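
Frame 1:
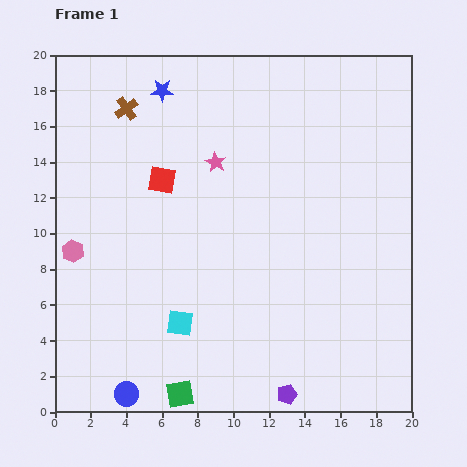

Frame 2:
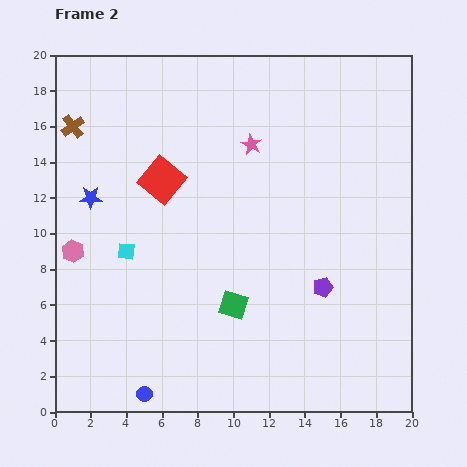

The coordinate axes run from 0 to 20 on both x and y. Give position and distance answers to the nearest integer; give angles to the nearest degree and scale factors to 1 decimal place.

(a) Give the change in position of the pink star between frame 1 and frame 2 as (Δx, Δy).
(2, 1)

The pink star was at (9, 14) in frame 1 and (11, 15) in frame 2.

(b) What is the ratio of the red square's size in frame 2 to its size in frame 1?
1.5×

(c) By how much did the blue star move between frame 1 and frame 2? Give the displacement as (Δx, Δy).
(-4, -6)

The blue star was at (6, 18) in frame 1 and (2, 12) in frame 2.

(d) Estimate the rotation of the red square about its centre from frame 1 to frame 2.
30° clockwise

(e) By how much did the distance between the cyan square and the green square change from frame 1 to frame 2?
+3

Distance in frame 1: 4. Distance in frame 2: 7.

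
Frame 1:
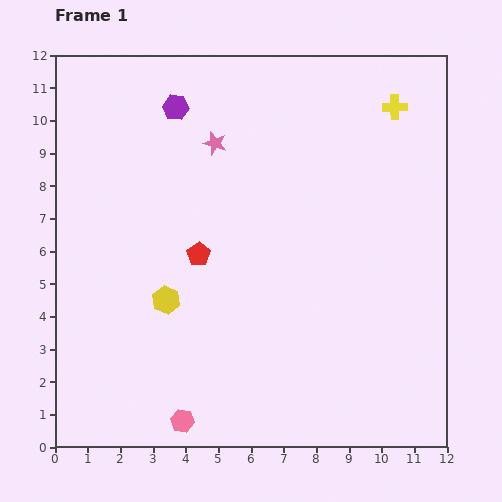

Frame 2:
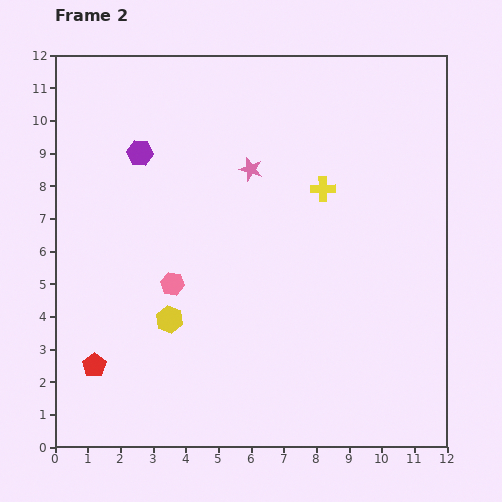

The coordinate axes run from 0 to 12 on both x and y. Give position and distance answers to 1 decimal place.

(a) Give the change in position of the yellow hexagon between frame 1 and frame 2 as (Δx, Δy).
(0.1, -0.6)

The yellow hexagon was at (3.4, 4.5) in frame 1 and (3.5, 3.9) in frame 2.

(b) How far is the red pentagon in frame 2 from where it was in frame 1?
4.7

The red pentagon moved from (4.4, 5.9) to (1.2, 2.5), a distance of √(3.2² + 3.4²) ≈ 4.7.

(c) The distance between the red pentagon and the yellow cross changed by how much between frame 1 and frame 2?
+1.3

Distance in frame 1: 7.5. Distance in frame 2: 8.8.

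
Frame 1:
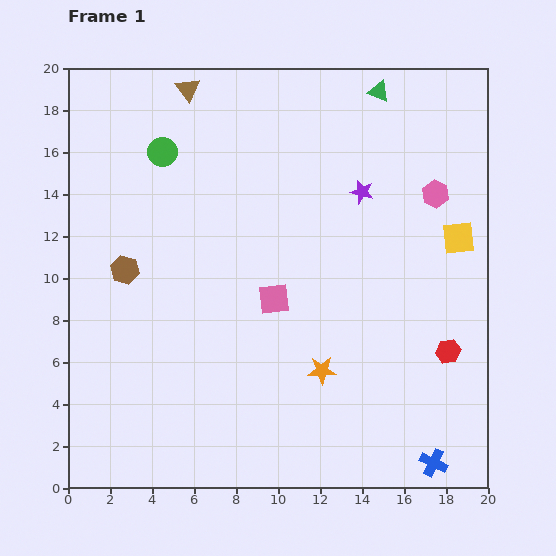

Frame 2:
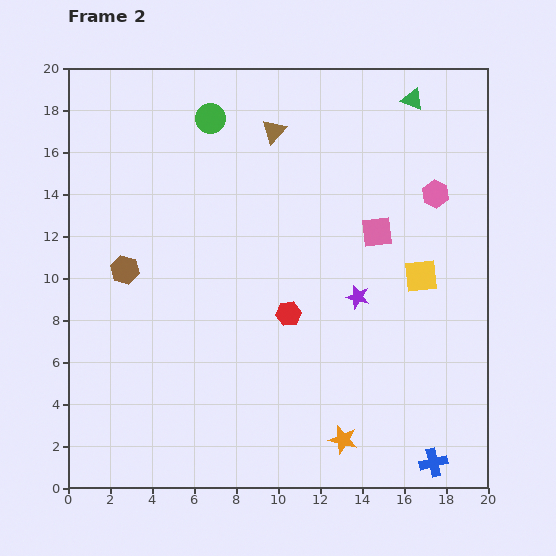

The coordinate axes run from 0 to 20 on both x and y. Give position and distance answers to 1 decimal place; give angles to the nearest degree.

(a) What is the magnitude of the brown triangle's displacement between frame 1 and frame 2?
4.6

The brown triangle moved from (5.7, 19.0) to (9.8, 17.0), a distance of √(4.1² + 2.0²) ≈ 4.6.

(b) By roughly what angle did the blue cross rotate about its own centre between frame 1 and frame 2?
39° counter-clockwise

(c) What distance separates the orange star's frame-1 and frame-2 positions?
3.4

The orange star moved from (12.1, 5.6) to (13.1, 2.3), a distance of √(1.0² + 3.3²) ≈ 3.4.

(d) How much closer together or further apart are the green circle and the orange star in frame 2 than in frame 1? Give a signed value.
+3.6

Distance in frame 1: 12.9. Distance in frame 2: 16.5.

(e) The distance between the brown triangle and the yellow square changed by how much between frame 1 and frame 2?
-4.9

Distance in frame 1: 14.7. Distance in frame 2: 9.8.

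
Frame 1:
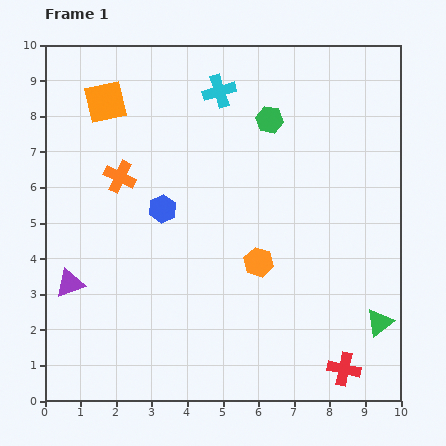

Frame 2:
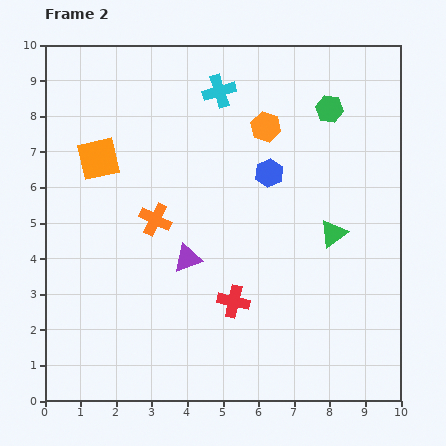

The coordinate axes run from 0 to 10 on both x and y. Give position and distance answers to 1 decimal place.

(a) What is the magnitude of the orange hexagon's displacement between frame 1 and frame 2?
3.8

The orange hexagon moved from (6.0, 3.9) to (6.2, 7.7), a distance of √(0.2² + 3.8²) ≈ 3.8.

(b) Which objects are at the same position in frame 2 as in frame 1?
the cyan cross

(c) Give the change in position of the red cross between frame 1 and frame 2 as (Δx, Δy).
(-3.1, 1.9)

The red cross was at (8.4, 0.9) in frame 1 and (5.3, 2.8) in frame 2.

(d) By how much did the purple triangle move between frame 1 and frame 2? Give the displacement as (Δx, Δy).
(3.3, 0.7)

The purple triangle was at (0.7, 3.3) in frame 1 and (4.0, 4.0) in frame 2.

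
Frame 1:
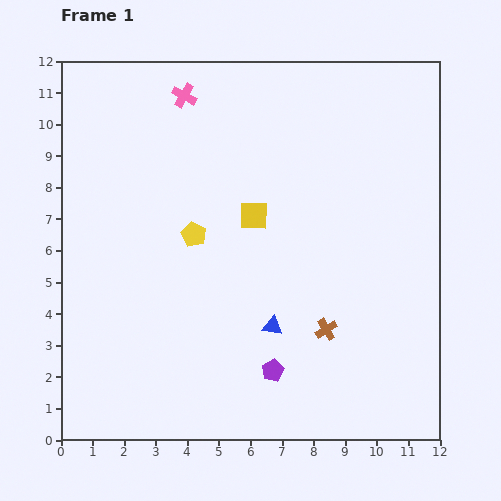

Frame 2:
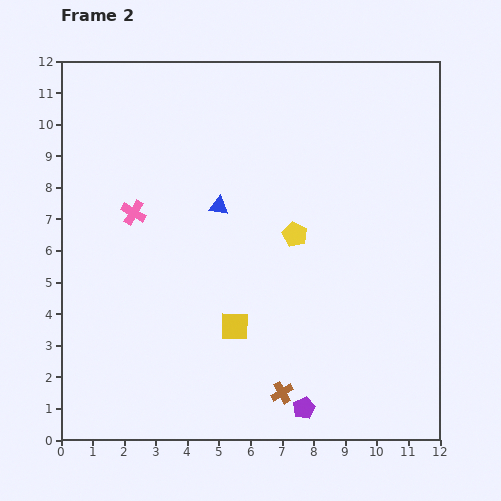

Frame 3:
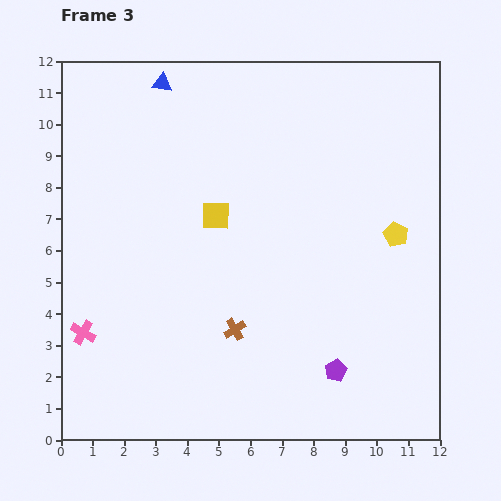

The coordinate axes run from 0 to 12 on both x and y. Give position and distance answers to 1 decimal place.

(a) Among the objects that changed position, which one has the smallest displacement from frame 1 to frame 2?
the purple pentagon

(moved 1.6)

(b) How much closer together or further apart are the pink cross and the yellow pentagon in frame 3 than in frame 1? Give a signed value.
+6.0

Distance in frame 1: 4.4. Distance in frame 3: 10.4.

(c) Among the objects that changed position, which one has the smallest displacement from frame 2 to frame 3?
the purple pentagon

(moved 1.6)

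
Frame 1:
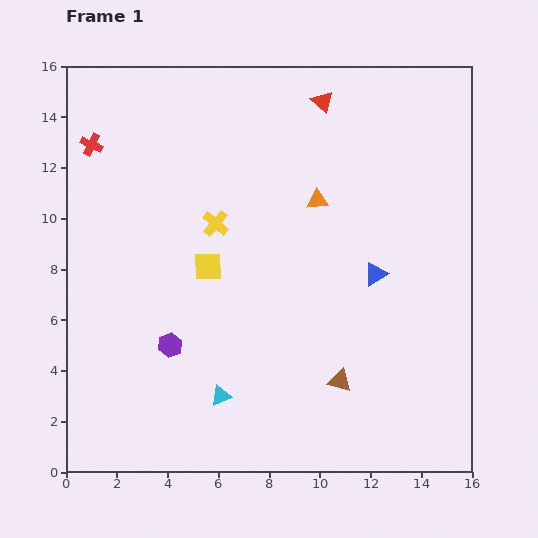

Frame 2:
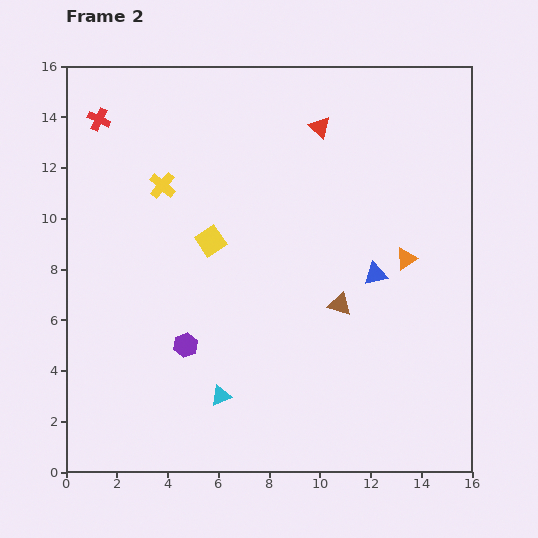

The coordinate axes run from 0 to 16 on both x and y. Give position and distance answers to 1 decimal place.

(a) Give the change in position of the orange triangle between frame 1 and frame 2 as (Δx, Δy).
(3.5, -2.3)

The orange triangle was at (9.9, 10.7) in frame 1 and (13.4, 8.4) in frame 2.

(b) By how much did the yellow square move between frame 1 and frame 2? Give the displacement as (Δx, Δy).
(0.1, 1.0)

The yellow square was at (5.6, 8.1) in frame 1 and (5.7, 9.1) in frame 2.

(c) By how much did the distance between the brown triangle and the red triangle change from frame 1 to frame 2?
-4.0

Distance in frame 1: 11.0. Distance in frame 2: 7.0.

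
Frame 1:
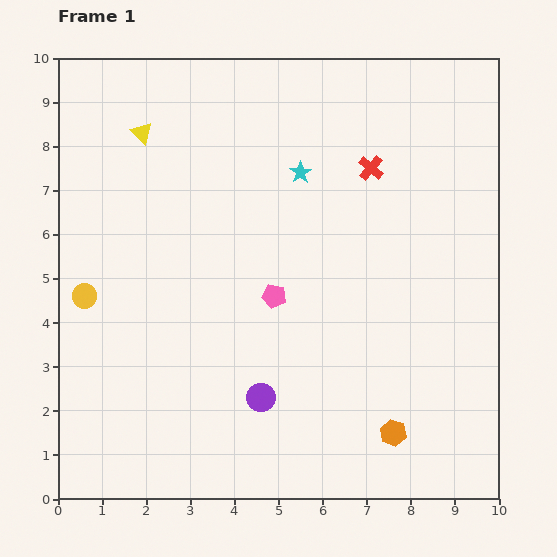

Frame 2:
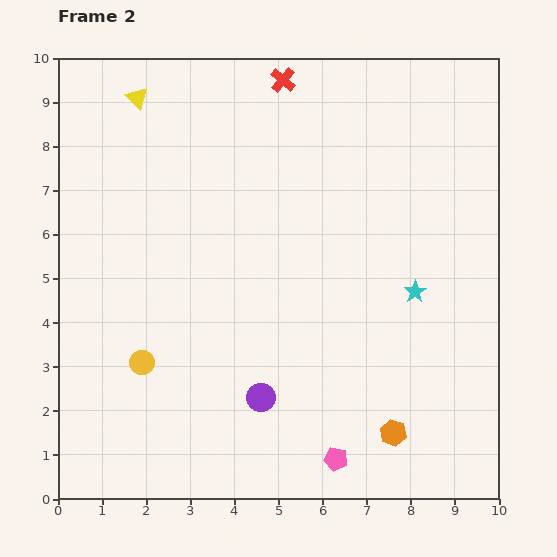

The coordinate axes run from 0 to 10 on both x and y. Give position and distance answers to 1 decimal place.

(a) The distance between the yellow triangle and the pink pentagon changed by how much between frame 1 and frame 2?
+4.6

Distance in frame 1: 4.8. Distance in frame 2: 9.4.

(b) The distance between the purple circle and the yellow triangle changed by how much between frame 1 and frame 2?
+0.8

Distance in frame 1: 6.6. Distance in frame 2: 7.4.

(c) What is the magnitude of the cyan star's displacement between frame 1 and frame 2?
3.7

The cyan star moved from (5.5, 7.4) to (8.1, 4.7), a distance of √(2.6² + 2.7²) ≈ 3.7.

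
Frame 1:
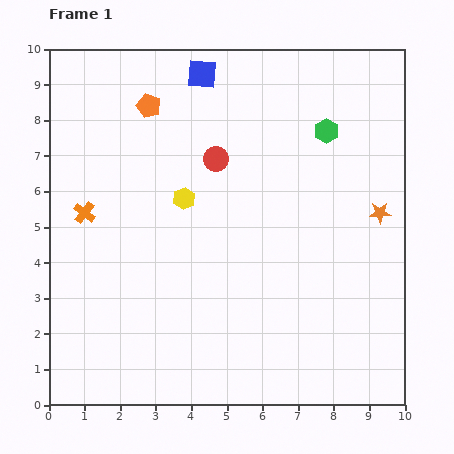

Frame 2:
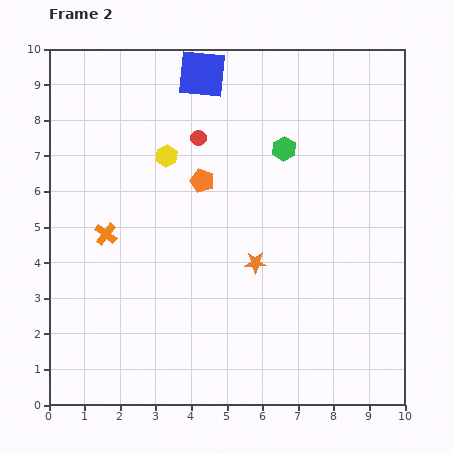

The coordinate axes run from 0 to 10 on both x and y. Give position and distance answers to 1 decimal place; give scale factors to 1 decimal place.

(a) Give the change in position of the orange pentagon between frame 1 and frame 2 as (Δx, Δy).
(1.5, -2.1)

The orange pentagon was at (2.8, 8.4) in frame 1 and (4.3, 6.3) in frame 2.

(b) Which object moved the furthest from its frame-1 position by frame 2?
the orange star

(moved 3.8; next 2.6)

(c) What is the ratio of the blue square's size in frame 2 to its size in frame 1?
1.7×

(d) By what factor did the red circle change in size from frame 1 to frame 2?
0.6×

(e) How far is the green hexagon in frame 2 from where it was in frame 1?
1.3

The green hexagon moved from (7.8, 7.7) to (6.6, 7.2), a distance of √(1.2² + 0.5²) ≈ 1.3.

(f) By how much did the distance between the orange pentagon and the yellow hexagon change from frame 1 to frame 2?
-1.6

Distance in frame 1: 2.8. Distance in frame 2: 1.2.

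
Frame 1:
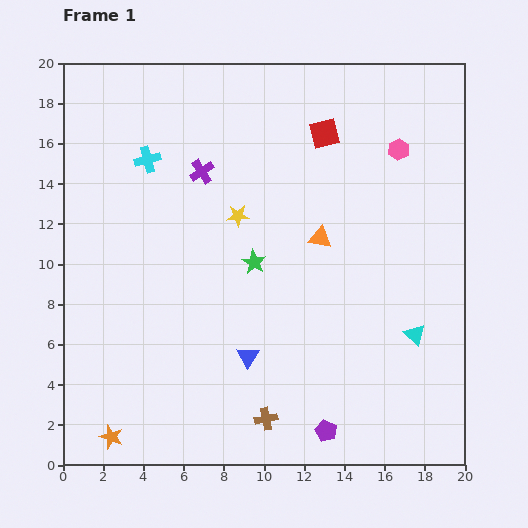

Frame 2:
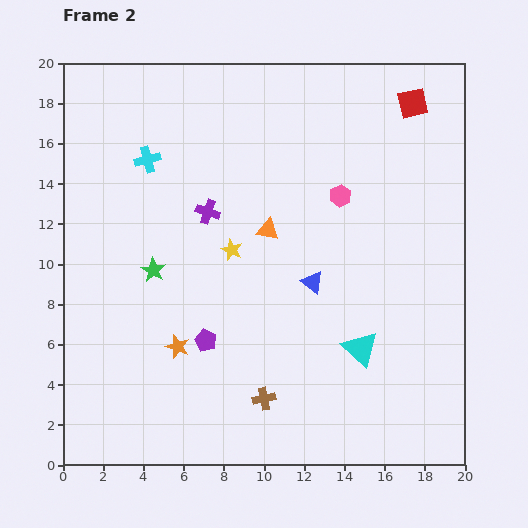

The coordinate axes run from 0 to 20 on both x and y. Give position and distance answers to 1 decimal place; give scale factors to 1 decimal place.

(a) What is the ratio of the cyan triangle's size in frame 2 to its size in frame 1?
1.7×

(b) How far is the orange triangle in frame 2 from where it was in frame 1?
2.6

The orange triangle moved from (12.8, 11.3) to (10.2, 11.7), a distance of √(2.6² + 0.4²) ≈ 2.6.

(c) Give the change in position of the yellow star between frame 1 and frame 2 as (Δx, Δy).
(-0.3, -1.7)

The yellow star was at (8.7, 12.4) in frame 1 and (8.4, 10.7) in frame 2.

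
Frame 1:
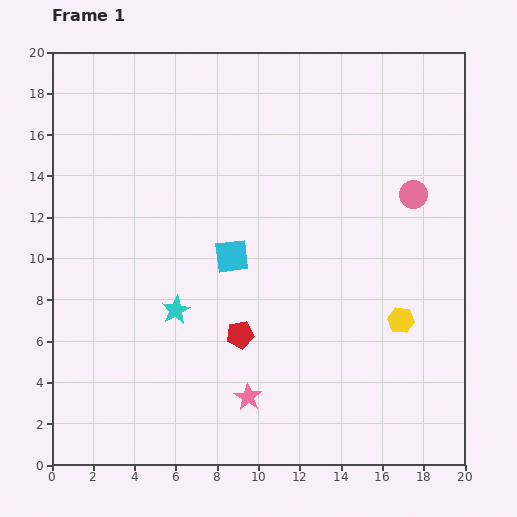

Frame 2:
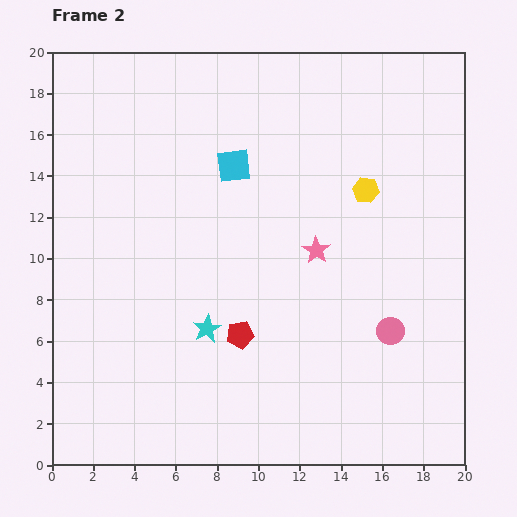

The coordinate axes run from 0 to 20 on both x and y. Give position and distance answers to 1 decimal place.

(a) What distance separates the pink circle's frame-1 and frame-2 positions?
6.7

The pink circle moved from (17.5, 13.1) to (16.4, 6.5), a distance of √(1.1² + 6.6²) ≈ 6.7.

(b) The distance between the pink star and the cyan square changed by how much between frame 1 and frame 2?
-1.1

Distance in frame 1: 6.8. Distance in frame 2: 5.7.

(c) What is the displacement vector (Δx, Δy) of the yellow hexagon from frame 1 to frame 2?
(-1.7, 6.3)

The yellow hexagon was at (16.9, 7.0) in frame 1 and (15.2, 13.3) in frame 2.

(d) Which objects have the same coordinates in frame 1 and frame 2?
the red pentagon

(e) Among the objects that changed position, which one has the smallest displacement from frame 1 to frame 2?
the cyan star

(moved 1.7)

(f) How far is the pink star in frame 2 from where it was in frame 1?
7.8

The pink star moved from (9.5, 3.3) to (12.8, 10.4), a distance of √(3.3² + 7.1²) ≈ 7.8.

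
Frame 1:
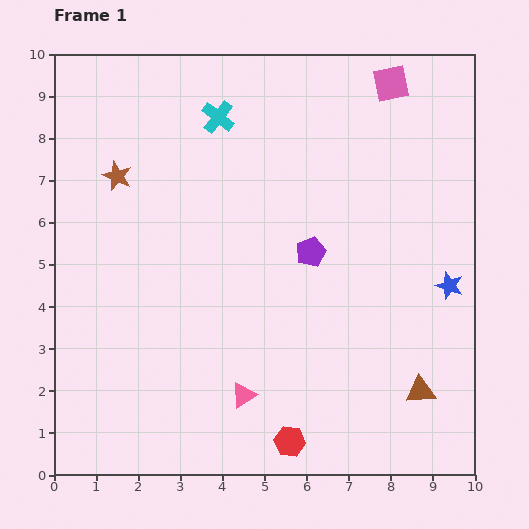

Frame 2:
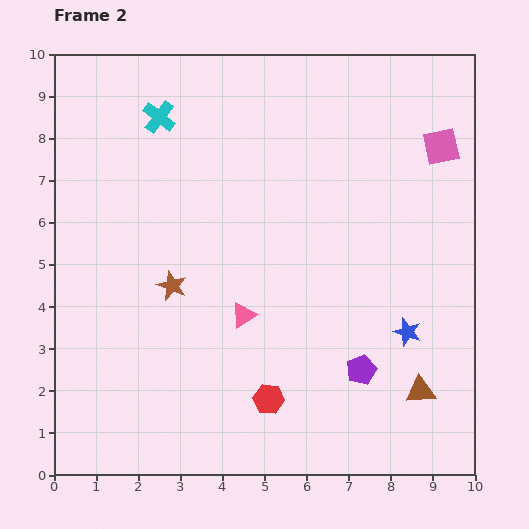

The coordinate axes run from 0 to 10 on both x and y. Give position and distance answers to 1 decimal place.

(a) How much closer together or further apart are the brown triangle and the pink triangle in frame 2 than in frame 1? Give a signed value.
+0.4

Distance in frame 1: 4.2. Distance in frame 2: 4.6.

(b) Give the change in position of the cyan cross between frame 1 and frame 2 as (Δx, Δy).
(-1.4, 0.0)

The cyan cross was at (3.9, 8.5) in frame 1 and (2.5, 8.5) in frame 2.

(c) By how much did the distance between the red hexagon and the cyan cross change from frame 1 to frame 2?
-0.7

Distance in frame 1: 7.9. Distance in frame 2: 7.2.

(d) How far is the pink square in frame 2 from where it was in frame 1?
1.9

The pink square moved from (8.0, 9.3) to (9.2, 7.8), a distance of √(1.2² + 1.5²) ≈ 1.9.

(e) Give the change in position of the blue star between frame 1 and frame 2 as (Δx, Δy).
(-1.0, -1.1)

The blue star was at (9.4, 4.5) in frame 1 and (8.4, 3.4) in frame 2.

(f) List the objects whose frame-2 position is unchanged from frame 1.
the brown triangle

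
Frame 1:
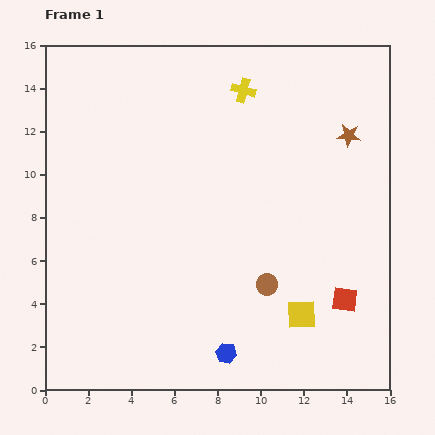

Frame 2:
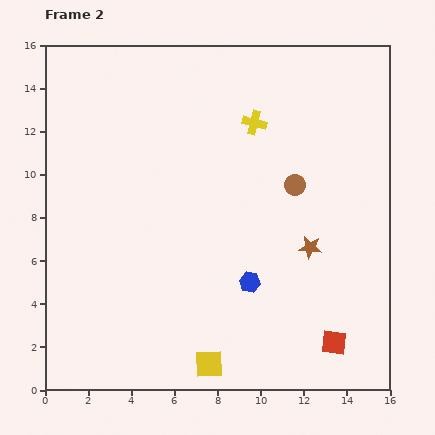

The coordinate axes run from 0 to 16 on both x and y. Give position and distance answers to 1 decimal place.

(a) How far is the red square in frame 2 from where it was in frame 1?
2.1

The red square moved from (13.9, 4.2) to (13.4, 2.2), a distance of √(0.5² + 2.0²) ≈ 2.1.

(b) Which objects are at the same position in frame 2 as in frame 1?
none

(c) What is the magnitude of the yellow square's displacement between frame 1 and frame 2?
4.9

The yellow square moved from (11.9, 3.5) to (7.6, 1.2), a distance of √(4.3² + 2.3²) ≈ 4.9.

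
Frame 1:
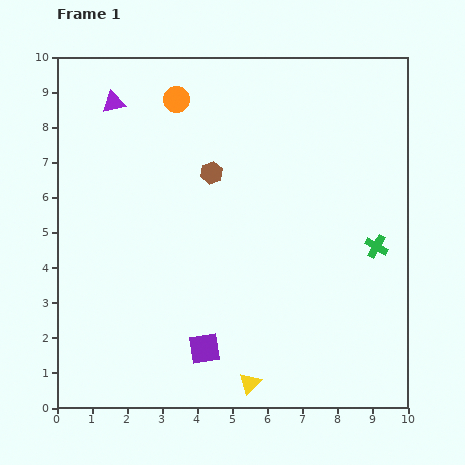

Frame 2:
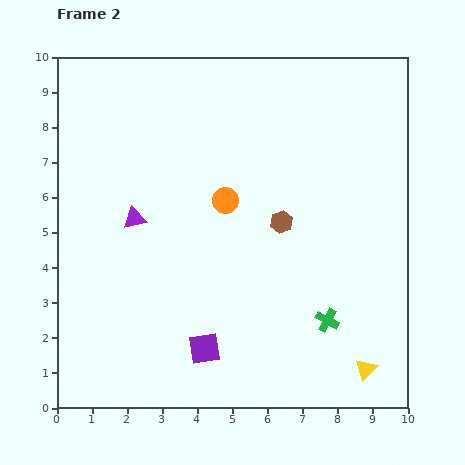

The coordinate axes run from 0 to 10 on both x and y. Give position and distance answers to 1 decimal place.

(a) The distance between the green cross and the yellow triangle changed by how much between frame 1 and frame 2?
-3.5

Distance in frame 1: 5.3. Distance in frame 2: 1.8.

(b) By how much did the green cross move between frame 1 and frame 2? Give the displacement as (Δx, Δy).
(-1.4, -2.1)

The green cross was at (9.1, 4.6) in frame 1 and (7.7, 2.5) in frame 2.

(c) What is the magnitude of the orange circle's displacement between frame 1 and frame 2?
3.2

The orange circle moved from (3.4, 8.8) to (4.8, 5.9), a distance of √(1.4² + 2.9²) ≈ 3.2.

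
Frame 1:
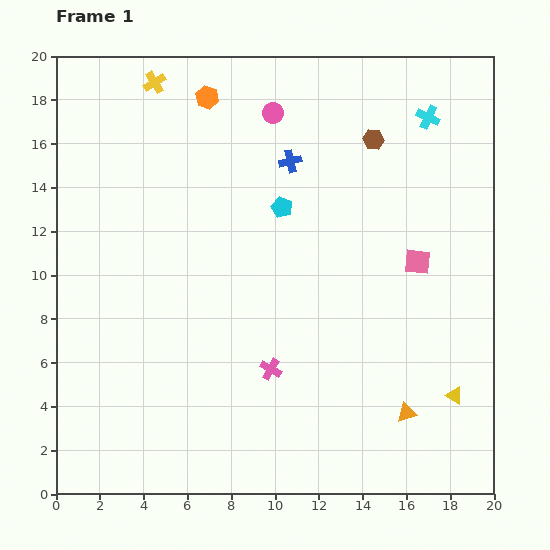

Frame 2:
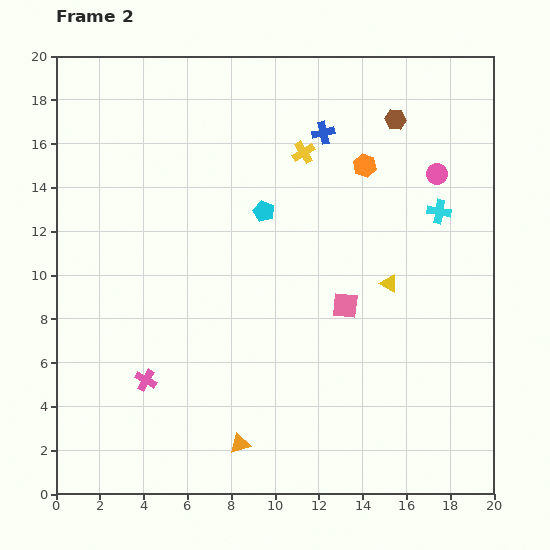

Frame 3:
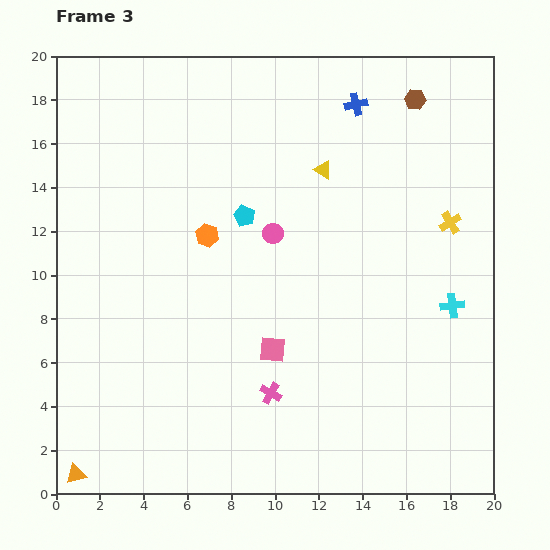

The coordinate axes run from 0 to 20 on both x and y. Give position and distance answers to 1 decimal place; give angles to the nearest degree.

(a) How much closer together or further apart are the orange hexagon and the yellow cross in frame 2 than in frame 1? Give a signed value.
+0.4

Distance in frame 1: 2.5. Distance in frame 2: 2.9.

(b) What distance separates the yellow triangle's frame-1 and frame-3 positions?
11.9

The yellow triangle moved from (18.2, 4.5) to (12.2, 14.8), a distance of √(6.0² + 10.3²) ≈ 11.9.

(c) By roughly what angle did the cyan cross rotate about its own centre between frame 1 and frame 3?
31° counter-clockwise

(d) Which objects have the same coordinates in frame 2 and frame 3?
none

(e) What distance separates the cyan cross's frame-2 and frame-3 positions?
4.3

The cyan cross moved from (17.5, 12.9) to (18.1, 8.6), a distance of √(0.6² + 4.3²) ≈ 4.3.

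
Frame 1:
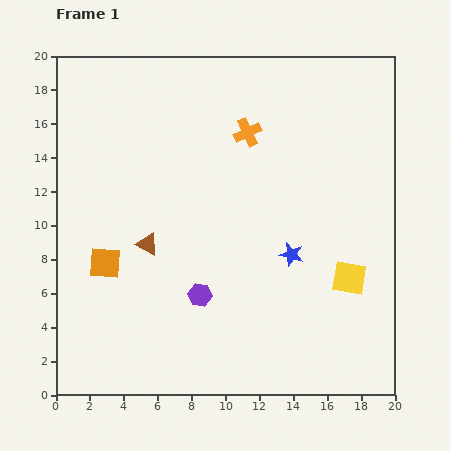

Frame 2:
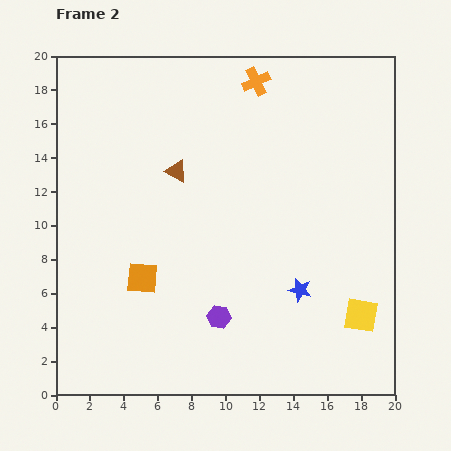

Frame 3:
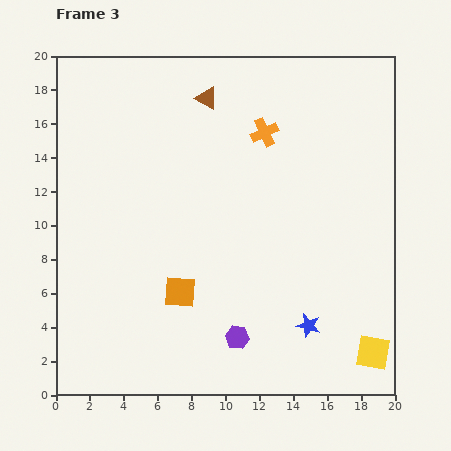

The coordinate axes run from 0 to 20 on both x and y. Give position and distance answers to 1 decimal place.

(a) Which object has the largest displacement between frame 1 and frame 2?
the brown triangle

(moved 4.6; next 3.0)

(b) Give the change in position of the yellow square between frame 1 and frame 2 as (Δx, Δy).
(0.7, -2.2)

The yellow square was at (17.3, 6.9) in frame 1 and (18.0, 4.7) in frame 2.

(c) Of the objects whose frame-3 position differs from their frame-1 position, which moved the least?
the orange cross

(moved 1.0)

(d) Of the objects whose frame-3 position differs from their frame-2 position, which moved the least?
the purple hexagon

(moved 1.6)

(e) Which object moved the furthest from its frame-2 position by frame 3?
the brown triangle

(moved 4.7; next 3.0)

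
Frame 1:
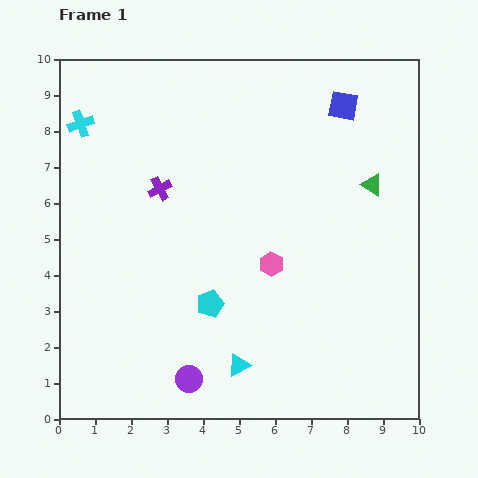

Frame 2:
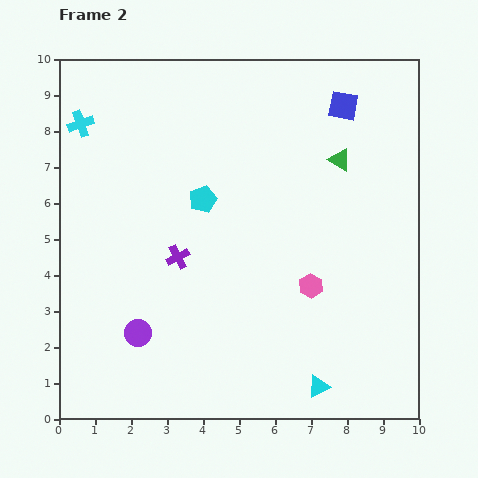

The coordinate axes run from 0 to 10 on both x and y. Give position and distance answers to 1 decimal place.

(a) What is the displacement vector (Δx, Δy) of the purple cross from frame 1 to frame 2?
(0.5, -1.9)

The purple cross was at (2.8, 6.4) in frame 1 and (3.3, 4.5) in frame 2.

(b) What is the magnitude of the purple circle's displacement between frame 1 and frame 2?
1.9

The purple circle moved from (3.6, 1.1) to (2.2, 2.4), a distance of √(1.4² + 1.3²) ≈ 1.9.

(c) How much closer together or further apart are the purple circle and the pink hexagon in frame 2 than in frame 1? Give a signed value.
+1.1

Distance in frame 1: 3.9. Distance in frame 2: 5.0.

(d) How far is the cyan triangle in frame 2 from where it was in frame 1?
2.3

The cyan triangle moved from (5.0, 1.5) to (7.2, 0.9), a distance of √(2.2² + 0.6²) ≈ 2.3.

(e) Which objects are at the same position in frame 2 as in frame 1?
the cyan cross, the blue square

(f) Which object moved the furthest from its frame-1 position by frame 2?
the cyan pentagon

(moved 2.9; next 2.3)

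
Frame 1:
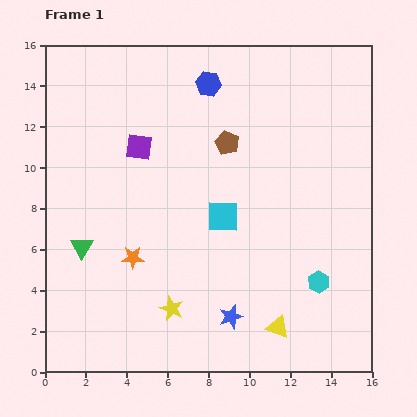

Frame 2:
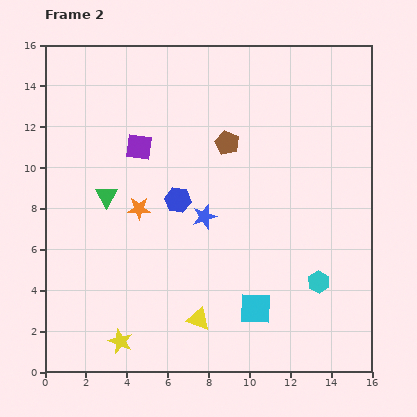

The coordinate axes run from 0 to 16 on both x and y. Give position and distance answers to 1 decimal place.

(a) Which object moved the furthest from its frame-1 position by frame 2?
the blue hexagon

(moved 5.9; next 5.1)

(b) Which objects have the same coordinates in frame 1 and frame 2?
the cyan hexagon, the purple square, the brown pentagon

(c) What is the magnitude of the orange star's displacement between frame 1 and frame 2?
2.4

The orange star moved from (4.3, 5.6) to (4.6, 8.0), a distance of √(0.3² + 2.4²) ≈ 2.4.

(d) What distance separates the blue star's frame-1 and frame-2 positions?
5.1

The blue star moved from (9.1, 2.7) to (7.8, 7.6), a distance of √(1.3² + 4.9²) ≈ 5.1.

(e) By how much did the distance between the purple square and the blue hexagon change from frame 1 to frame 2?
-1.4

Distance in frame 1: 4.6. Distance in frame 2: 3.2.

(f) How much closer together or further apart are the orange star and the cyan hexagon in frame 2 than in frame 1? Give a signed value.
+0.3

Distance in frame 1: 9.2. Distance in frame 2: 9.5.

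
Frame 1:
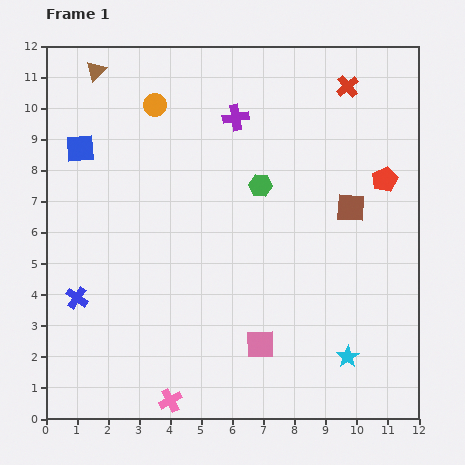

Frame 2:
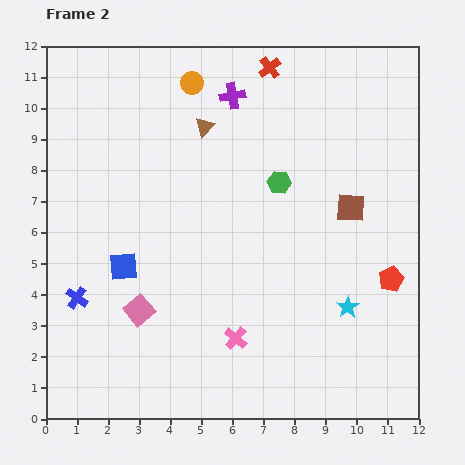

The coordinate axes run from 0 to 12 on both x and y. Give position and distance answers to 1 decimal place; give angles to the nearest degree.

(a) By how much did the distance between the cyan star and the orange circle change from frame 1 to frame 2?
-1.4

Distance in frame 1: 10.2. Distance in frame 2: 8.8.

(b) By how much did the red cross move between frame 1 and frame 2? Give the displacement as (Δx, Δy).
(-2.5, 0.6)

The red cross was at (9.7, 10.7) in frame 1 and (7.2, 11.3) in frame 2.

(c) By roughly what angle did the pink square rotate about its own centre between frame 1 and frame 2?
38° counter-clockwise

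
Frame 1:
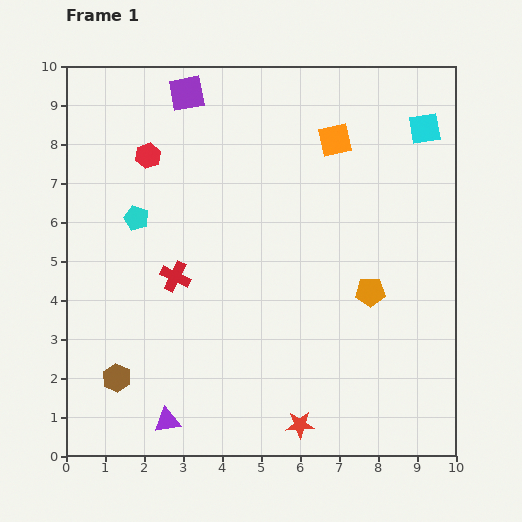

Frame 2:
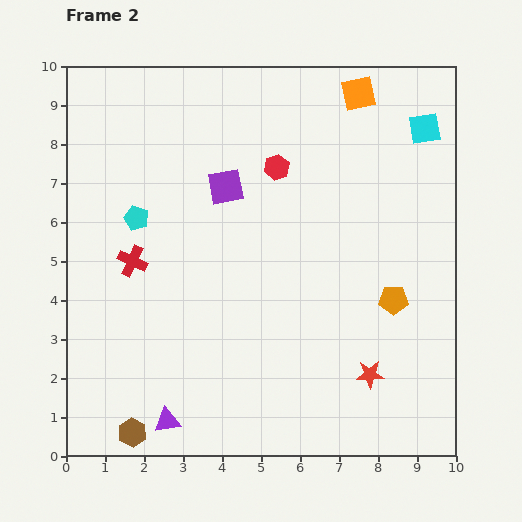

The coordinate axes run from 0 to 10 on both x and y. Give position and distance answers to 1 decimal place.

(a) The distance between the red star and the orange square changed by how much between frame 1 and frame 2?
-0.2

Distance in frame 1: 7.4. Distance in frame 2: 7.2.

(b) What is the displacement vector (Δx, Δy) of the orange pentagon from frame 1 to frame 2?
(0.6, -0.2)

The orange pentagon was at (7.8, 4.2) in frame 1 and (8.4, 4.0) in frame 2.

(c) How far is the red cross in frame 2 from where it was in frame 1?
1.2

The red cross moved from (2.8, 4.6) to (1.7, 5.0), a distance of √(1.1² + 0.4²) ≈ 1.2.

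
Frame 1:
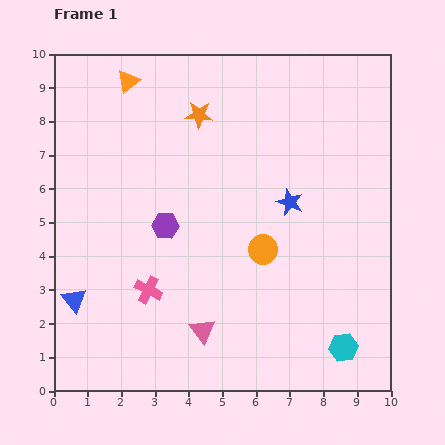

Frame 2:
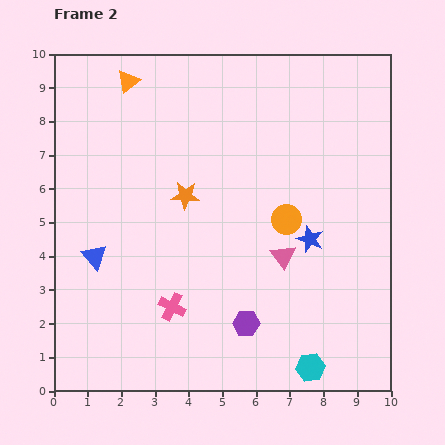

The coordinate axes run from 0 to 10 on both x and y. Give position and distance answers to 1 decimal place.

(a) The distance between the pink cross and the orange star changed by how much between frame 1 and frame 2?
-2.1

Distance in frame 1: 5.4. Distance in frame 2: 3.3.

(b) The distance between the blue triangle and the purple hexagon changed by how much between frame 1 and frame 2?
+1.4

Distance in frame 1: 3.5. Distance in frame 2: 4.9.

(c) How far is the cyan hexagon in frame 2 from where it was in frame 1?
1.2

The cyan hexagon moved from (8.6, 1.3) to (7.6, 0.7), a distance of √(1.0² + 0.6²) ≈ 1.2.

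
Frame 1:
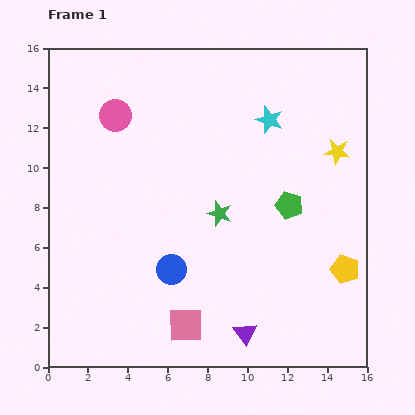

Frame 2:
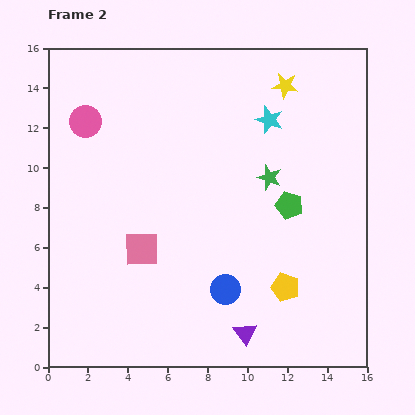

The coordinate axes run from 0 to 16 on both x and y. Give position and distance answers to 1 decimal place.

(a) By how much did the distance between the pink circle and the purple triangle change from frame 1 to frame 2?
+0.6

Distance in frame 1: 12.7. Distance in frame 2: 13.3.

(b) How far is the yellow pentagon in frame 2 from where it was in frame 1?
3.1

The yellow pentagon moved from (14.9, 4.9) to (11.9, 4.0), a distance of √(3.0² + 0.9²) ≈ 3.1.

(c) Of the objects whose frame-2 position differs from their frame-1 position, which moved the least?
the pink circle

(moved 1.5)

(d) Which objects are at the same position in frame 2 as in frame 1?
the purple triangle, the cyan star, the green pentagon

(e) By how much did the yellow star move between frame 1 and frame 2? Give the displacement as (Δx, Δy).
(-2.6, 3.3)

The yellow star was at (14.5, 10.8) in frame 1 and (11.9, 14.1) in frame 2.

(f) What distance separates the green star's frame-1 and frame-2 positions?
3.1

The green star moved from (8.6, 7.7) to (11.1, 9.5), a distance of √(2.5² + 1.8²) ≈ 3.1.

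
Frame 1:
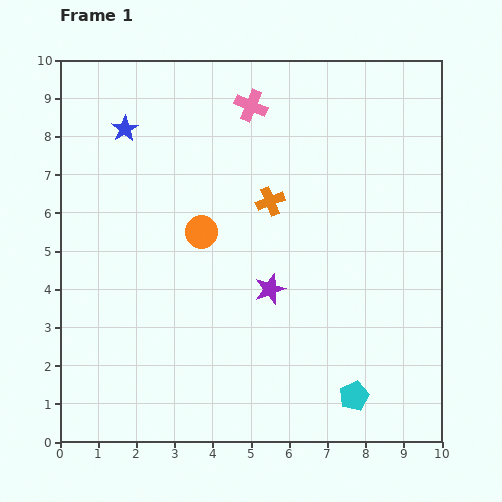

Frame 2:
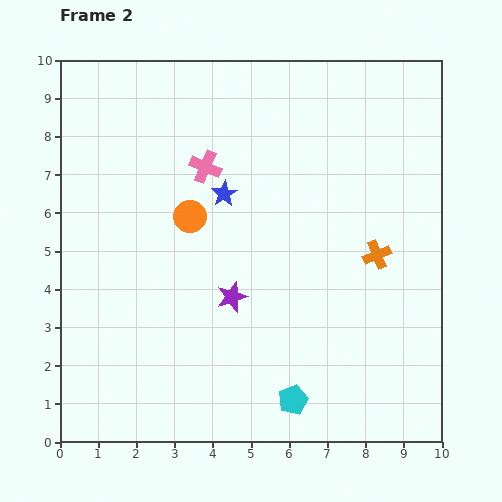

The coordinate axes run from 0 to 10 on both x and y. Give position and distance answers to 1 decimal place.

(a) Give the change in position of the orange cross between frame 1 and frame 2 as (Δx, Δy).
(2.8, -1.4)

The orange cross was at (5.5, 6.3) in frame 1 and (8.3, 4.9) in frame 2.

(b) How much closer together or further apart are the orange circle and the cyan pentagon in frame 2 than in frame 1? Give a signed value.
-0.4

Distance in frame 1: 5.9. Distance in frame 2: 5.5.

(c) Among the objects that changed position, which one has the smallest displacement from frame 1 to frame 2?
the orange circle

(moved 0.5)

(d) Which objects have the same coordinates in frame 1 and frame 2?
none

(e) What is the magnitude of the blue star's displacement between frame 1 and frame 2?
3.1

The blue star moved from (1.7, 8.2) to (4.3, 6.5), a distance of √(2.6² + 1.7²) ≈ 3.1.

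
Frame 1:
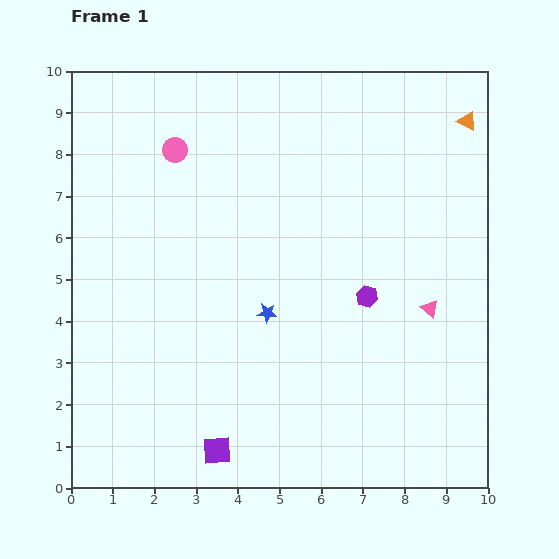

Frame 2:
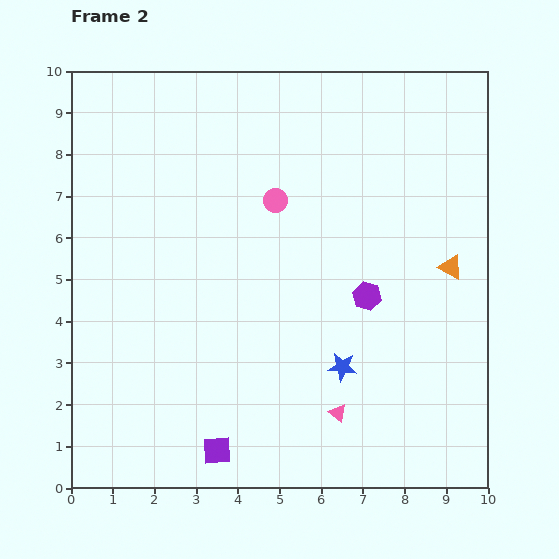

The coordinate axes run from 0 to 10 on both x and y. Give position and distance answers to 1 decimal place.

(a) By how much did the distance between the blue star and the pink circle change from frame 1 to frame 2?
-0.2

Distance in frame 1: 4.5. Distance in frame 2: 4.3.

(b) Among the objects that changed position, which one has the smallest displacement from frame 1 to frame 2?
the blue star

(moved 2.2)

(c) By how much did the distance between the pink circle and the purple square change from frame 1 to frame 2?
-1.1

Distance in frame 1: 7.3. Distance in frame 2: 6.2.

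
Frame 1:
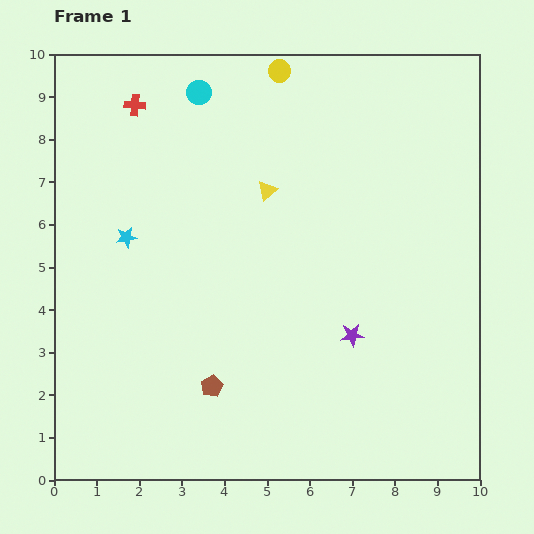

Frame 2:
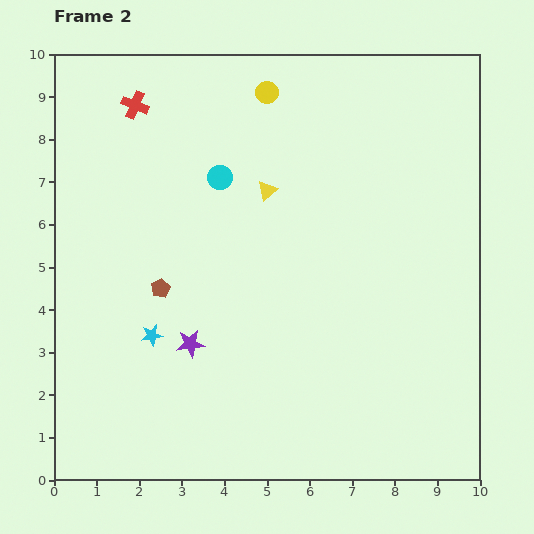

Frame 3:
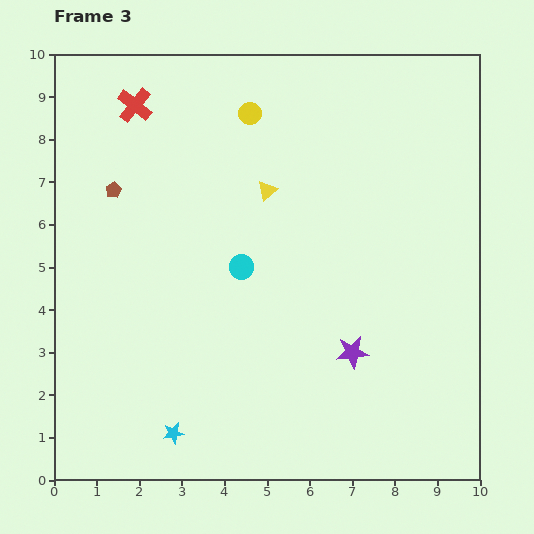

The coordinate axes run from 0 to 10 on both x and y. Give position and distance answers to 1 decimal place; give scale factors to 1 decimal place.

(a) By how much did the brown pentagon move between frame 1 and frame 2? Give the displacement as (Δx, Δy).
(-1.2, 2.3)

The brown pentagon was at (3.7, 2.2) in frame 1 and (2.5, 4.5) in frame 2.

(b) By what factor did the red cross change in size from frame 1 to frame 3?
1.7×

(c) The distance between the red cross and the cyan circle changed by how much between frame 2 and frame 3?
+1.9

Distance in frame 2: 2.6. Distance in frame 3: 4.5.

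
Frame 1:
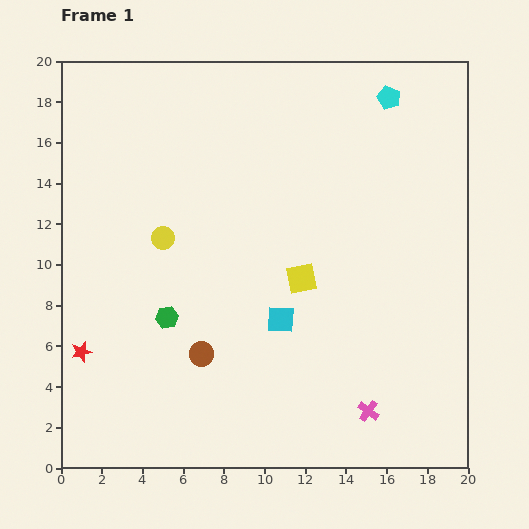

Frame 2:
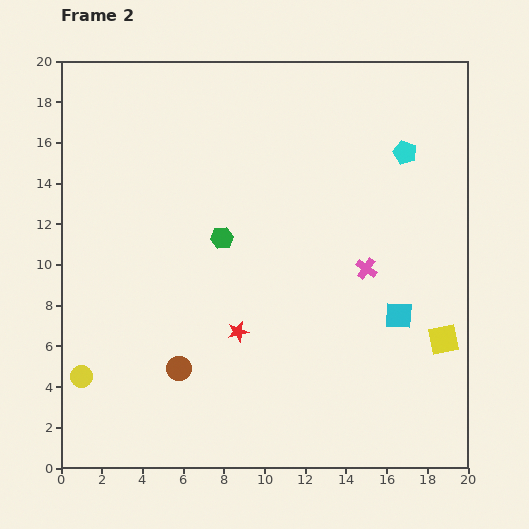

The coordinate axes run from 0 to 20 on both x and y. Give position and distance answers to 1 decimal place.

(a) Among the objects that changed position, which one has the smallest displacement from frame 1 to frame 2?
the brown circle

(moved 1.3)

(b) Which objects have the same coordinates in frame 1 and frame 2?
none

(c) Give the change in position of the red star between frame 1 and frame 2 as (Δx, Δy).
(7.7, 1.0)

The red star was at (1.0, 5.7) in frame 1 and (8.7, 6.7) in frame 2.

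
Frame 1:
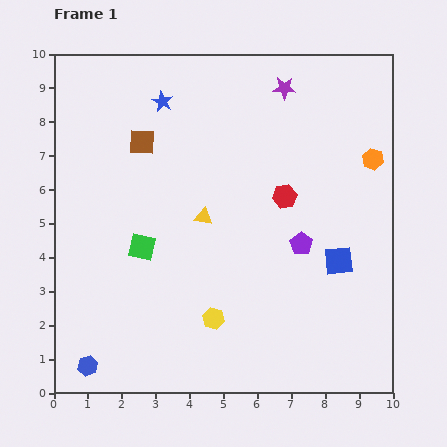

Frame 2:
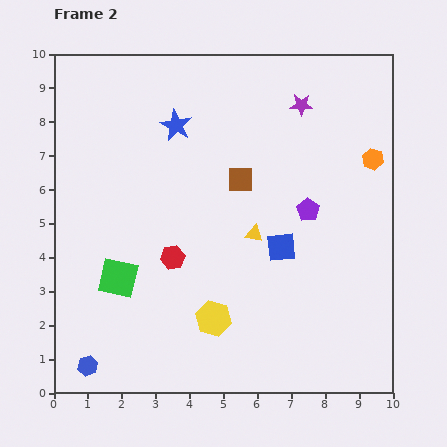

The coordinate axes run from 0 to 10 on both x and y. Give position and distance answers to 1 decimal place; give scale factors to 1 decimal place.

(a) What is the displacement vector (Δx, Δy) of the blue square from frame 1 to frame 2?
(-1.7, 0.4)

The blue square was at (8.4, 3.9) in frame 1 and (6.7, 4.3) in frame 2.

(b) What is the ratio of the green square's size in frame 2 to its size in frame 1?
1.5×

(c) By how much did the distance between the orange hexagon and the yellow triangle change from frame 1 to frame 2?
-1.2

Distance in frame 1: 5.3. Distance in frame 2: 4.1.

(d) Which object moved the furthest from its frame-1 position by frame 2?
the red hexagon

(moved 3.8; next 3.1)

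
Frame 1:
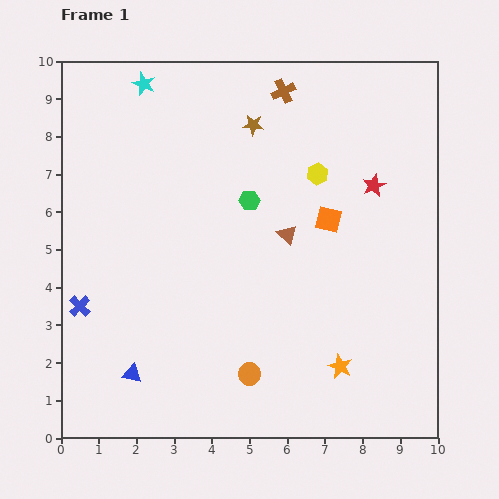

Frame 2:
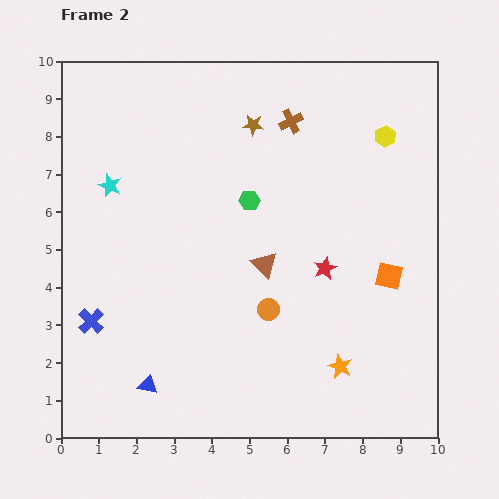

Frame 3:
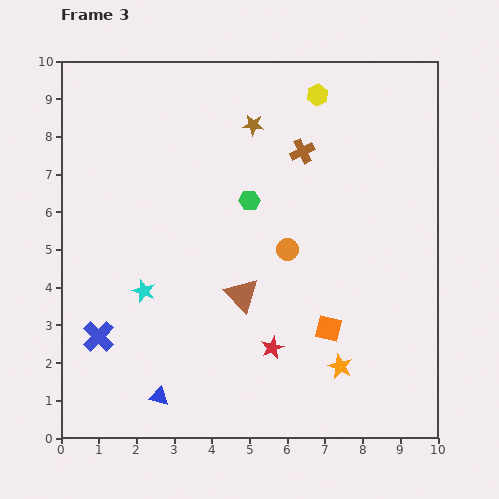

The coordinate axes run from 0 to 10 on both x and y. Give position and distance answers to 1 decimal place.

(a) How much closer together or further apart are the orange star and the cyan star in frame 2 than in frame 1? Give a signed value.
-1.3

Distance in frame 1: 9.1. Distance in frame 2: 7.8.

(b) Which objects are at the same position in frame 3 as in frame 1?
the orange star, the green hexagon, the brown star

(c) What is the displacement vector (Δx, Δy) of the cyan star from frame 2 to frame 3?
(0.9, -2.8)

The cyan star was at (1.3, 6.7) in frame 2 and (2.2, 3.9) in frame 3.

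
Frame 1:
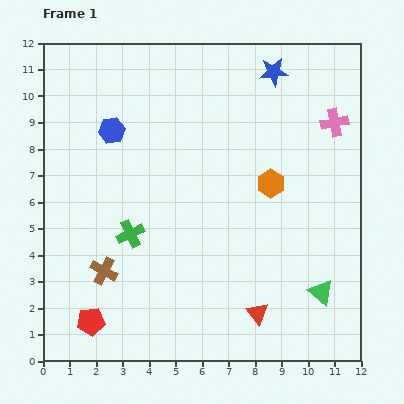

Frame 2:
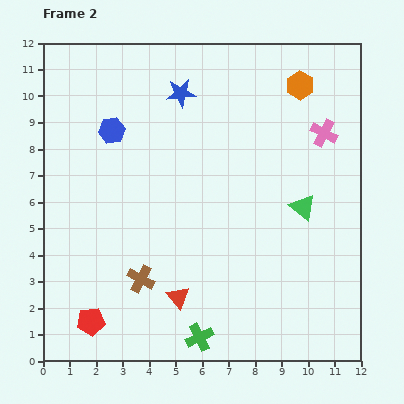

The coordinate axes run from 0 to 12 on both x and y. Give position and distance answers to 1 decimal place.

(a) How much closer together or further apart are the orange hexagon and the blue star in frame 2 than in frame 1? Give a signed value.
+0.3

Distance in frame 1: 4.2. Distance in frame 2: 4.5.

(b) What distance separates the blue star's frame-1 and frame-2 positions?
3.6

The blue star moved from (8.7, 10.9) to (5.2, 10.1), a distance of √(3.5² + 0.8²) ≈ 3.6.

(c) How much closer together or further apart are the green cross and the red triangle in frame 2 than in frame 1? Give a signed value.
-4.0

Distance in frame 1: 5.7. Distance in frame 2: 1.7.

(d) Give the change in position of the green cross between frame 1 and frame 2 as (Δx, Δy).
(2.6, -3.9)

The green cross was at (3.3, 4.8) in frame 1 and (5.9, 0.9) in frame 2.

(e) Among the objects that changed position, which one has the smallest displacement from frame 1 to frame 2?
the pink cross

(moved 0.6)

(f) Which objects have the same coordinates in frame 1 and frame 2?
the blue hexagon, the red pentagon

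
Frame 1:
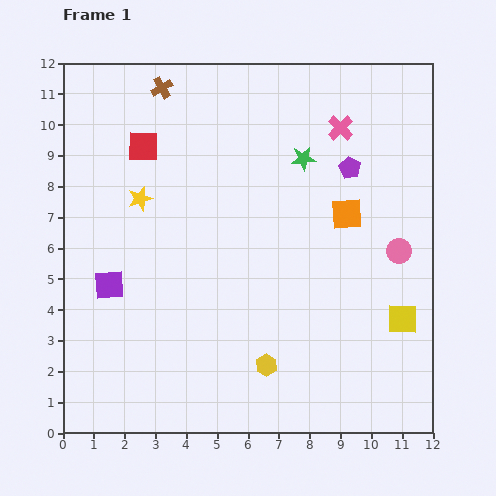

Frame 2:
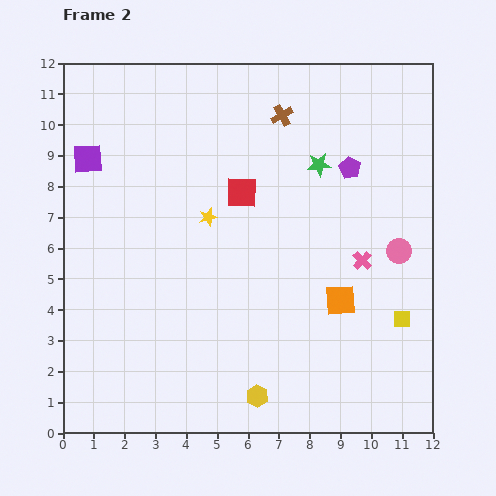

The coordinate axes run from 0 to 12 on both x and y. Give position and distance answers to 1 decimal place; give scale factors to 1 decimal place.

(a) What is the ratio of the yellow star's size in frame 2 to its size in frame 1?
0.8×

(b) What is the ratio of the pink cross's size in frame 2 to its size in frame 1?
0.7×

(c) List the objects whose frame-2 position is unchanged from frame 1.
the yellow square, the pink circle, the purple pentagon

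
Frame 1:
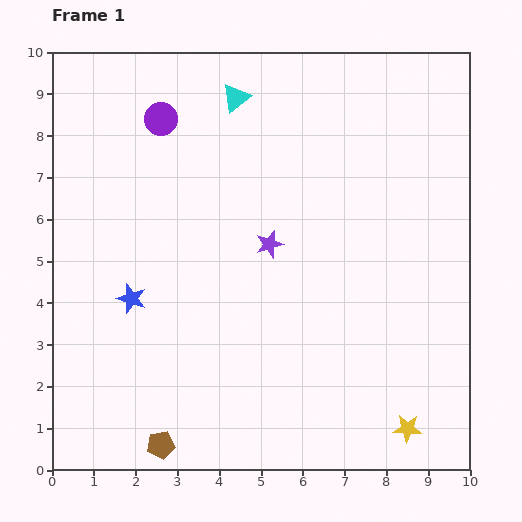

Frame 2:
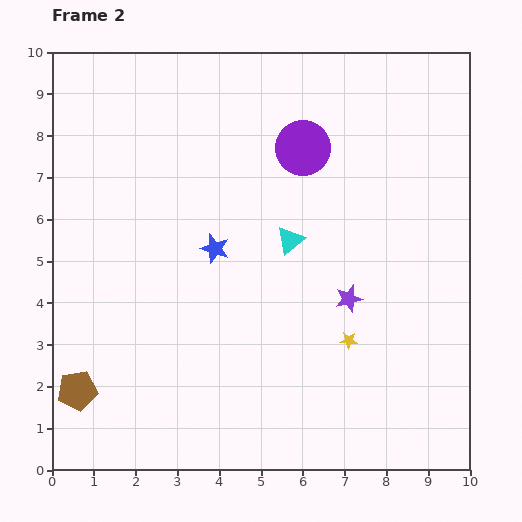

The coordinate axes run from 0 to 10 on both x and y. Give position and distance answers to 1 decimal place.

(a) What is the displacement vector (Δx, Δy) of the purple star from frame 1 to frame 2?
(1.9, -1.3)

The purple star was at (5.2, 5.4) in frame 1 and (7.1, 4.1) in frame 2.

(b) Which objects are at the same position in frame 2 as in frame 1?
none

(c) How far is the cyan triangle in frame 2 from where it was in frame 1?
3.6

The cyan triangle moved from (4.4, 8.9) to (5.7, 5.5), a distance of √(1.3² + 3.4²) ≈ 3.6.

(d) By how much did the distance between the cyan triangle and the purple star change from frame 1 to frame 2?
-1.6

Distance in frame 1: 3.6. Distance in frame 2: 2.0.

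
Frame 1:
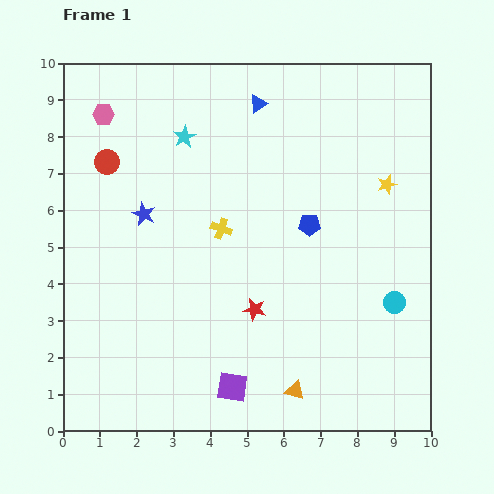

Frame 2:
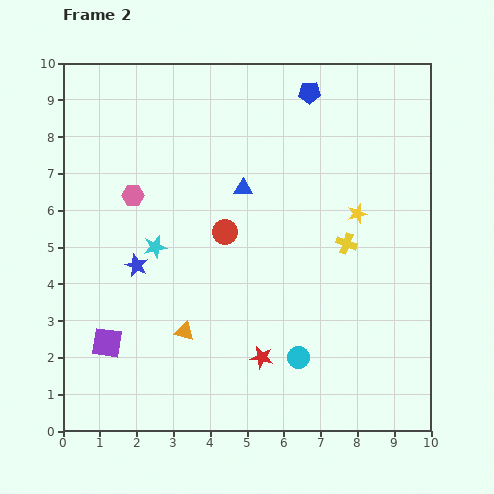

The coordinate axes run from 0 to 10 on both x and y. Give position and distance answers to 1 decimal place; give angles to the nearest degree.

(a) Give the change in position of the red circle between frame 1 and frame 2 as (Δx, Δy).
(3.2, -1.9)

The red circle was at (1.2, 7.3) in frame 1 and (4.4, 5.4) in frame 2.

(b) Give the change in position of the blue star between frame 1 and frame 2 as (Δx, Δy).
(-0.2, -1.4)

The blue star was at (2.2, 5.9) in frame 1 and (2.0, 4.5) in frame 2.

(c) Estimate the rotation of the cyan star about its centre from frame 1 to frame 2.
17° clockwise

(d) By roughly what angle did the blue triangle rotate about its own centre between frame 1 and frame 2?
33° clockwise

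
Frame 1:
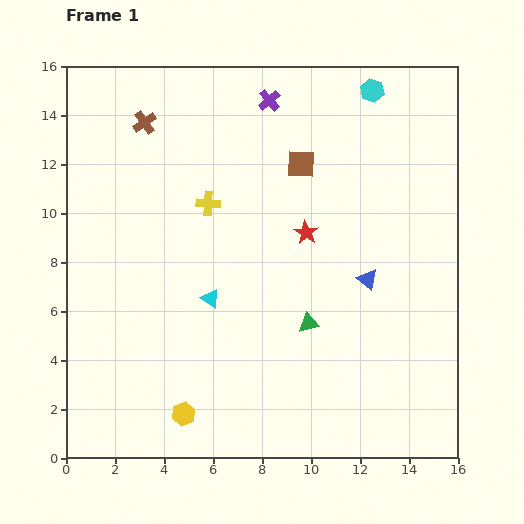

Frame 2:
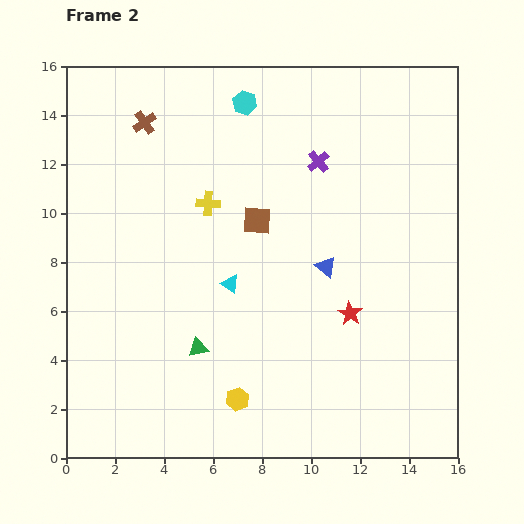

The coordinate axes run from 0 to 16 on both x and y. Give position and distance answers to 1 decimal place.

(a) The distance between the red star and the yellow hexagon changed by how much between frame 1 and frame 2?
-3.1

Distance in frame 1: 8.9. Distance in frame 2: 5.8.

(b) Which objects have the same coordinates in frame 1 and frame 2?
the brown cross, the yellow cross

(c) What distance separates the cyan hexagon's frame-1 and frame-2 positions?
5.2

The cyan hexagon moved from (12.5, 15.0) to (7.3, 14.5), a distance of √(5.2² + 0.5²) ≈ 5.2.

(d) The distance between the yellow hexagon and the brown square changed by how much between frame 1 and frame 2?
-4.0

Distance in frame 1: 11.3. Distance in frame 2: 7.3.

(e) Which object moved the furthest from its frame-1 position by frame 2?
the cyan hexagon

(moved 5.2; next 4.6)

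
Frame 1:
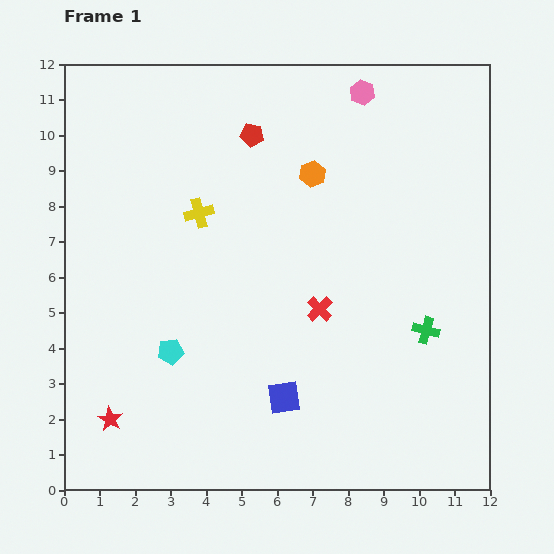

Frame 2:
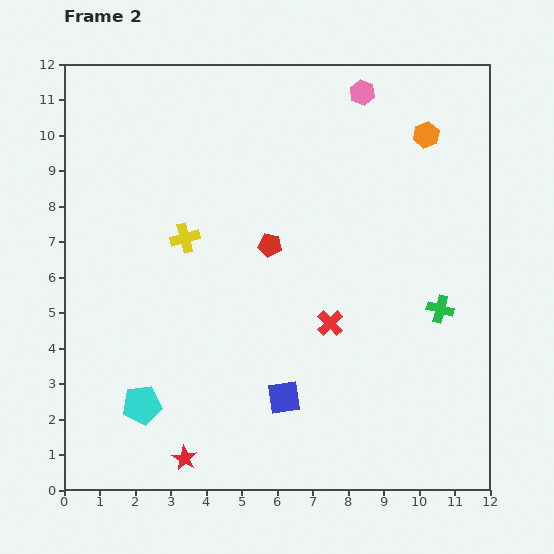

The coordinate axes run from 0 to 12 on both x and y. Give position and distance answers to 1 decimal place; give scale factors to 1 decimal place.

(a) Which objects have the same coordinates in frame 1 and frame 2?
the blue square, the pink hexagon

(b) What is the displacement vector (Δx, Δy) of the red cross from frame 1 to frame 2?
(0.3, -0.4)

The red cross was at (7.2, 5.1) in frame 1 and (7.5, 4.7) in frame 2.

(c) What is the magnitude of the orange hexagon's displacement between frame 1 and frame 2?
3.4

The orange hexagon moved from (7.0, 8.9) to (10.2, 10.0), a distance of √(3.2² + 1.1²) ≈ 3.4.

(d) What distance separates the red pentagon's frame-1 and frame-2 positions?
3.1

The red pentagon moved from (5.3, 10.0) to (5.8, 6.9), a distance of √(0.5² + 3.1²) ≈ 3.1.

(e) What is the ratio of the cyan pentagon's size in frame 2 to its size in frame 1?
1.5×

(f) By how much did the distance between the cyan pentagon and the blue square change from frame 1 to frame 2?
+0.5

Distance in frame 1: 3.5. Distance in frame 2: 4.0.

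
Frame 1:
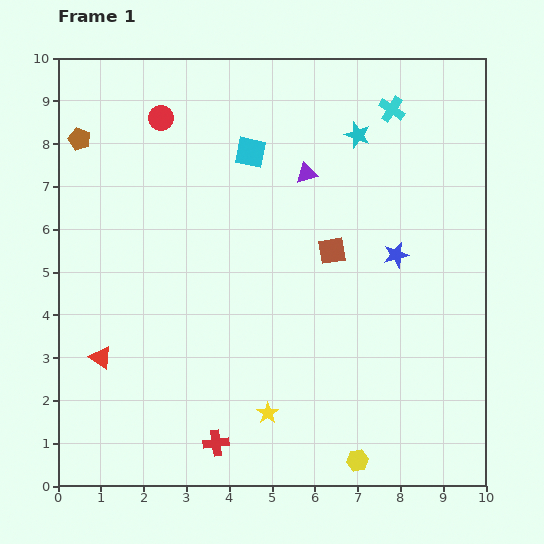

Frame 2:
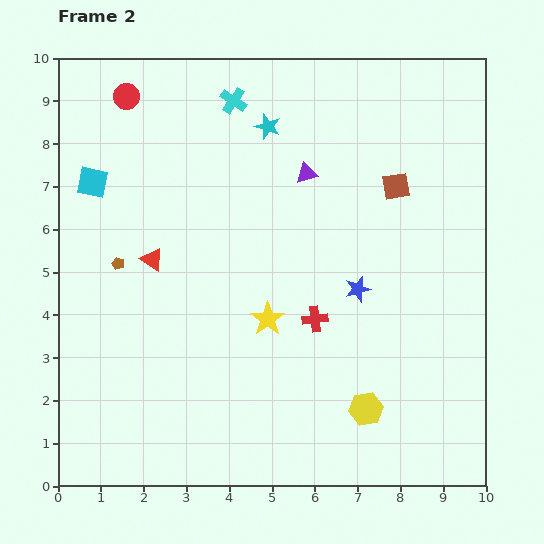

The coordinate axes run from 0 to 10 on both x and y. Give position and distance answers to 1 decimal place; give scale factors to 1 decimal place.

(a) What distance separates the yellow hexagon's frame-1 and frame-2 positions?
1.2

The yellow hexagon moved from (7.0, 0.6) to (7.2, 1.8), a distance of √(0.2² + 1.2²) ≈ 1.2.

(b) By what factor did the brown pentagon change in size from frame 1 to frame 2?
0.6×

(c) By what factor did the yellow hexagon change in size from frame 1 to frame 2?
1.6×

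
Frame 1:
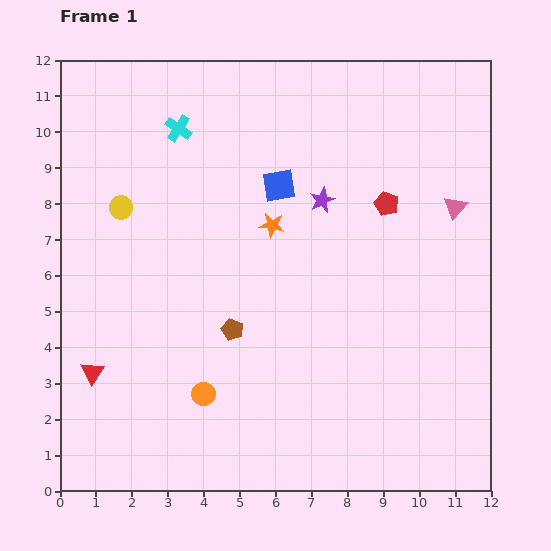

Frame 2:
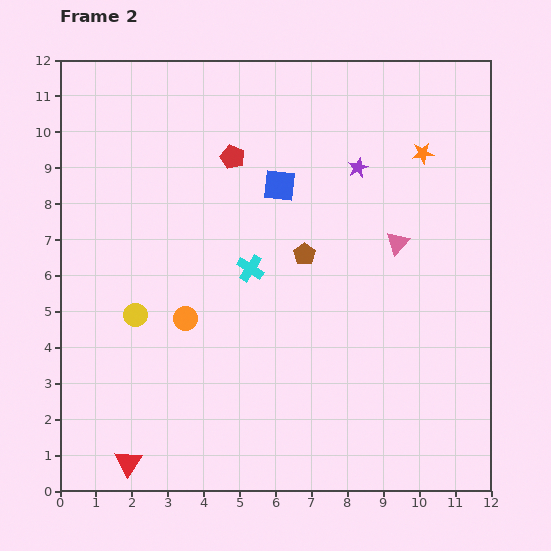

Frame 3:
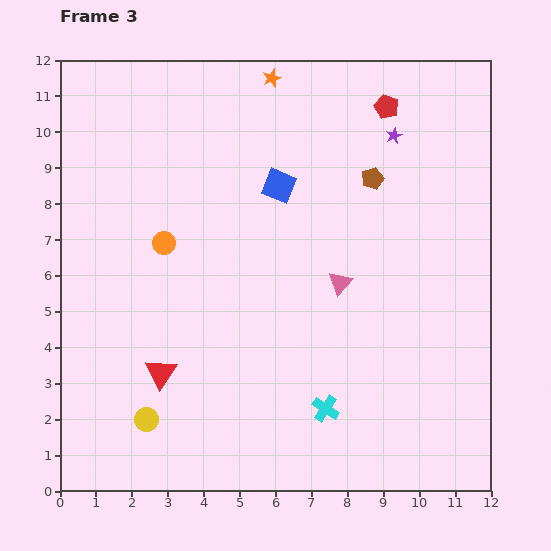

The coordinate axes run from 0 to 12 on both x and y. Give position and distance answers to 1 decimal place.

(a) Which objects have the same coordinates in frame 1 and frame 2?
the blue square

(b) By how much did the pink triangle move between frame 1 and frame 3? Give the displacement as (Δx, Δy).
(-3.2, -2.1)

The pink triangle was at (11.0, 7.9) in frame 1 and (7.8, 5.8) in frame 3.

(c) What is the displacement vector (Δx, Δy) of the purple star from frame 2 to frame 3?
(1.0, 0.9)

The purple star was at (8.3, 9.0) in frame 2 and (9.3, 9.9) in frame 3.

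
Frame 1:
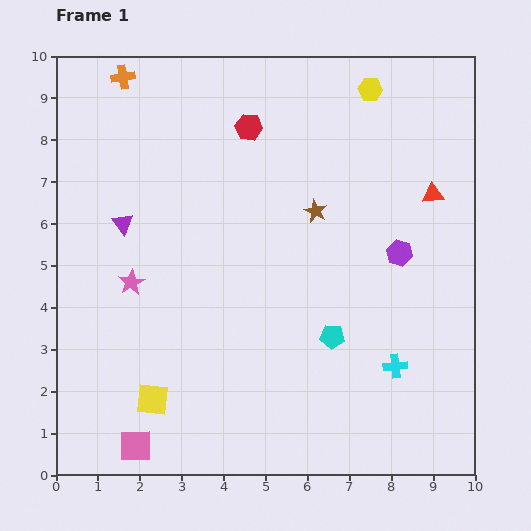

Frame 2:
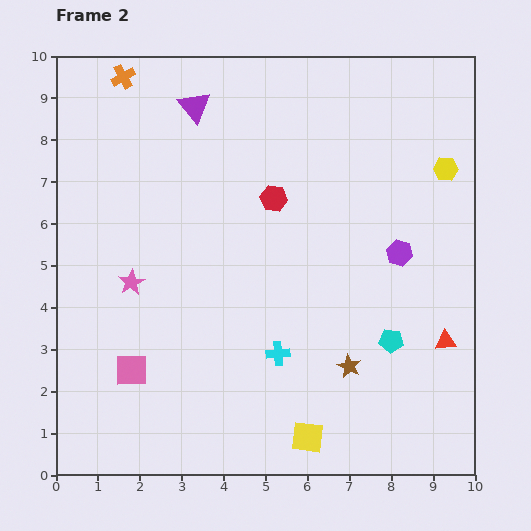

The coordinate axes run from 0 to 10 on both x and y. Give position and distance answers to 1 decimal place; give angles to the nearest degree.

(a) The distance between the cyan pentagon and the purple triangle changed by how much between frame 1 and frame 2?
+1.6

Distance in frame 1: 5.7. Distance in frame 2: 7.3.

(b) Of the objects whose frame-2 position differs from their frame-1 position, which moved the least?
the cyan pentagon

(moved 1.4)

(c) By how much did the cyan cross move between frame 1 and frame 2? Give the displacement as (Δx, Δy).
(-2.8, 0.3)

The cyan cross was at (8.1, 2.6) in frame 1 and (5.3, 2.9) in frame 2.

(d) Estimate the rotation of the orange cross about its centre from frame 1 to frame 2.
20° counter-clockwise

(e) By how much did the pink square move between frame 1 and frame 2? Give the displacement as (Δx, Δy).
(-0.1, 1.8)

The pink square was at (1.9, 0.7) in frame 1 and (1.8, 2.5) in frame 2.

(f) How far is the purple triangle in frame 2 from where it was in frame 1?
3.3

The purple triangle moved from (1.6, 6.0) to (3.3, 8.8), a distance of √(1.7² + 2.8²) ≈ 3.3.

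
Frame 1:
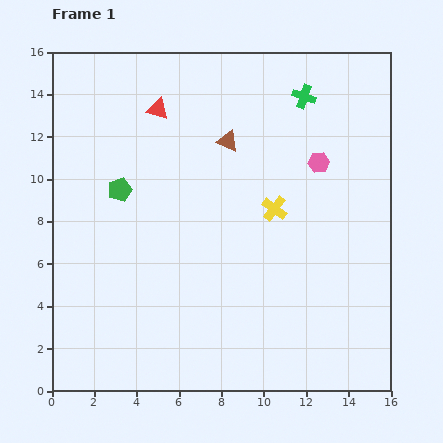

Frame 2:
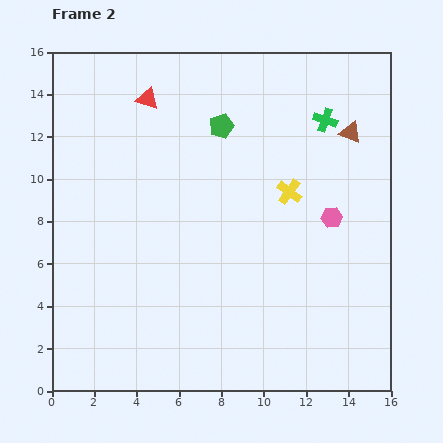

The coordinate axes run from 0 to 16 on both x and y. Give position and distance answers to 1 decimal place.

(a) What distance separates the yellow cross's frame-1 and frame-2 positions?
1.1

The yellow cross moved from (10.5, 8.6) to (11.2, 9.4), a distance of √(0.7² + 0.8²) ≈ 1.1.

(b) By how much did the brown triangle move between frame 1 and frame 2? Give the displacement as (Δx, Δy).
(5.8, 0.4)

The brown triangle was at (8.3, 11.8) in frame 1 and (14.1, 12.2) in frame 2.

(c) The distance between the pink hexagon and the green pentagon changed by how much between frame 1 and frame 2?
-2.8

Distance in frame 1: 9.5. Distance in frame 2: 6.7.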